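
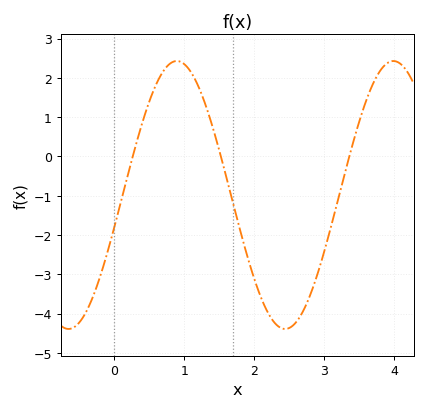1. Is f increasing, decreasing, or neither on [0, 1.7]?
neither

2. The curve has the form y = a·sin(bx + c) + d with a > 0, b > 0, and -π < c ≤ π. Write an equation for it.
y = 3.41sin(2.03x - 0.24) - 0.98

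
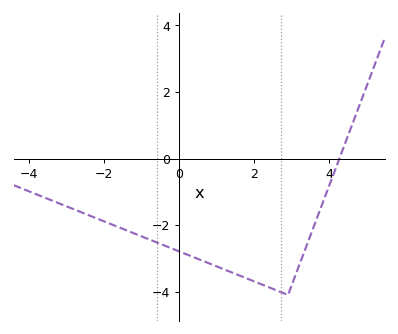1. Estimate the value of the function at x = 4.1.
-0.6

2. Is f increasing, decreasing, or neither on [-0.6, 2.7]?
decreasing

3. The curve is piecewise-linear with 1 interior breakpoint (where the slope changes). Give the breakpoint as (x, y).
(2.9, -4.1)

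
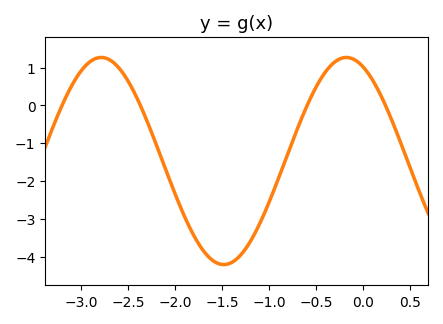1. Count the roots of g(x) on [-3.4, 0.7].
4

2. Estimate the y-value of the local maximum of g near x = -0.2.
1.3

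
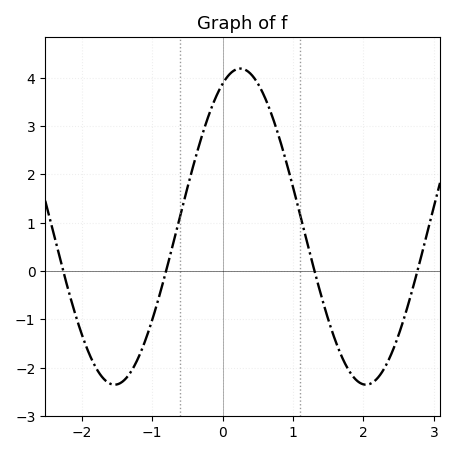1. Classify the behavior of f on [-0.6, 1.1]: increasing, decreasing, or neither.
neither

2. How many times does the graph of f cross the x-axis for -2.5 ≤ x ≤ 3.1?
4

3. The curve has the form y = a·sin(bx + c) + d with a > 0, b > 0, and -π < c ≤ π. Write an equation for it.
y = 3.27sin(1.76x + 1.13) + 0.92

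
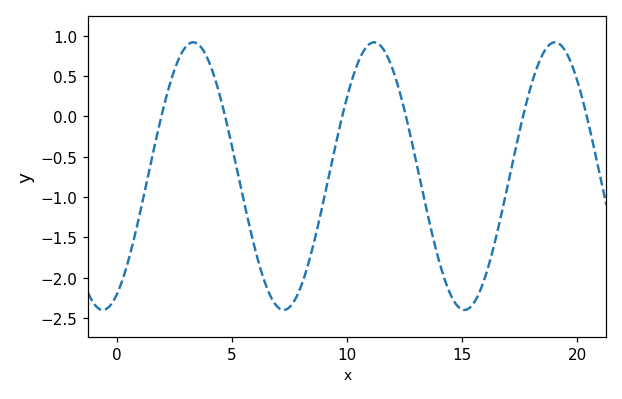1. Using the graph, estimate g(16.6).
-1.34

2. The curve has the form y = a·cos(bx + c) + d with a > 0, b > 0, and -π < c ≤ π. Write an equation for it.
y = 1.66cos(0.8x - 2.65) - 0.74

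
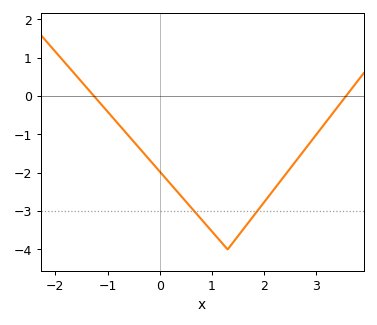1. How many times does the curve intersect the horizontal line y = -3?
2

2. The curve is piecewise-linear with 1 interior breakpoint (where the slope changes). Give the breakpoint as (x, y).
(1.3, -4)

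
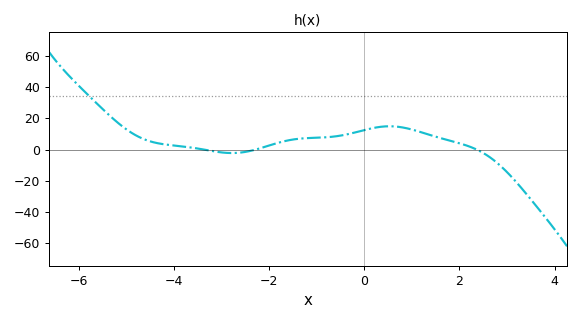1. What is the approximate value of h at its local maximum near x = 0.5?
14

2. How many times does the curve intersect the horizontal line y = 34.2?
1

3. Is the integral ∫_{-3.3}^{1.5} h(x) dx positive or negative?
positive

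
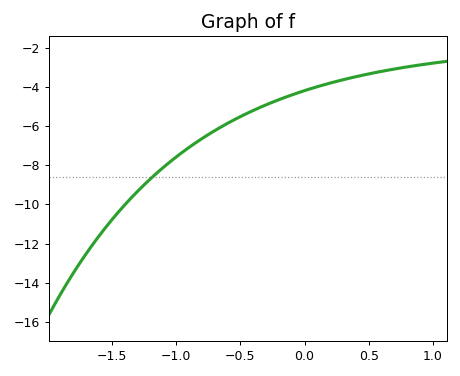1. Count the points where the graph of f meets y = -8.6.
1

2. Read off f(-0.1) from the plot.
-4.4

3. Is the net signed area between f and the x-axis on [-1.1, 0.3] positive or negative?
negative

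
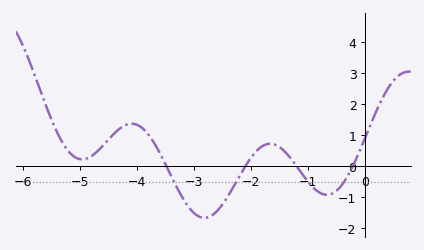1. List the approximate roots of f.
-3.48, -2.1, -1.2, -0.217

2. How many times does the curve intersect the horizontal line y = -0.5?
4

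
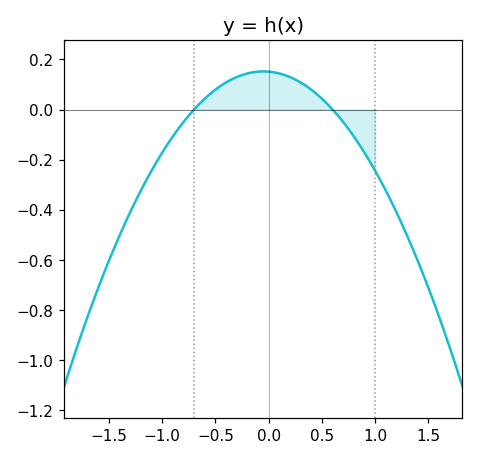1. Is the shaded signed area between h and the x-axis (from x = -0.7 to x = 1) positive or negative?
positive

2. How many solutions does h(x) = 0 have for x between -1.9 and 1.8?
2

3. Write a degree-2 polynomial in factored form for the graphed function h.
y = -0.36(x + 0.7)(x - 0.6)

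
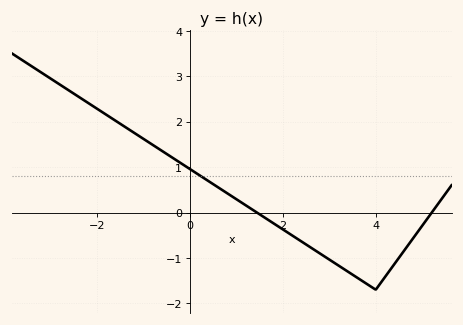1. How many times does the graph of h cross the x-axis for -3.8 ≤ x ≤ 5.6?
2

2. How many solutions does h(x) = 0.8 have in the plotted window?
1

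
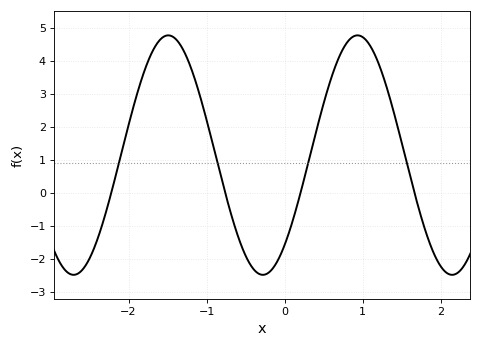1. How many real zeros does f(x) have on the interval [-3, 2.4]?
4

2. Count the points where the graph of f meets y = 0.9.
4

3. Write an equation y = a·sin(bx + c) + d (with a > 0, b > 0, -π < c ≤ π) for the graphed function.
y = 3.63sin(2.6x - 0.85) + 1.14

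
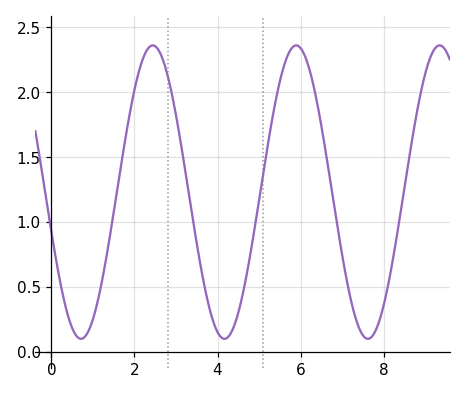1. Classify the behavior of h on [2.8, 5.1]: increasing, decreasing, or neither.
neither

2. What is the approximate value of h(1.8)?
1.7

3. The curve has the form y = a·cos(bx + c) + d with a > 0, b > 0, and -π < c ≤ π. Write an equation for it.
y = 1.13cos(1.8x + 1.8) + 1.23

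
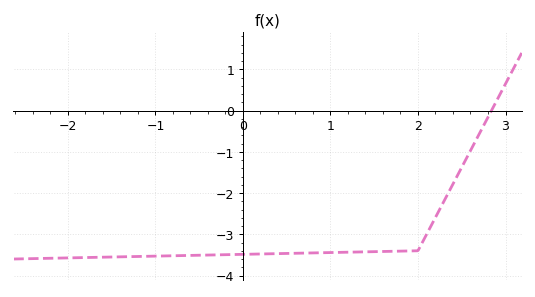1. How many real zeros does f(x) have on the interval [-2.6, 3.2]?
1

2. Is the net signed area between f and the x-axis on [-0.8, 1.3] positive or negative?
negative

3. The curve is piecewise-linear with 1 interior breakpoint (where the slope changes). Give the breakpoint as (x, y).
(2, -3.4)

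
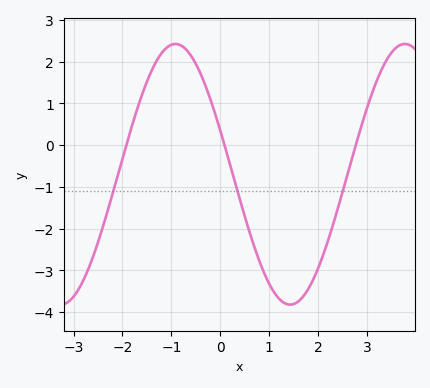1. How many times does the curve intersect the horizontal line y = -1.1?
3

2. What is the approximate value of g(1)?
-3.33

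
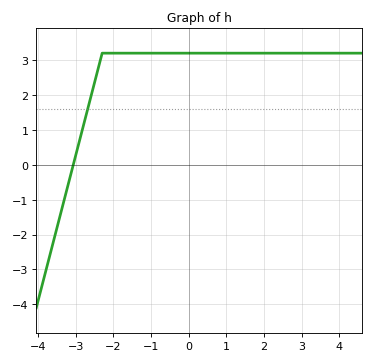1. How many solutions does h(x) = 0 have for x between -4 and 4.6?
1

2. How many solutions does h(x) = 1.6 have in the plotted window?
1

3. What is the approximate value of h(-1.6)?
3.2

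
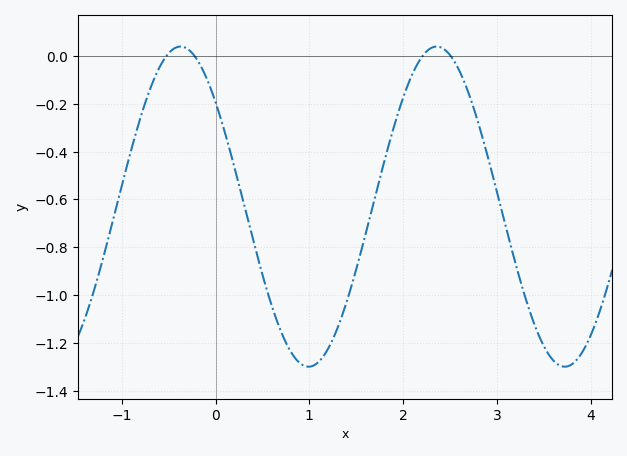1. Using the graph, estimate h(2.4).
0.037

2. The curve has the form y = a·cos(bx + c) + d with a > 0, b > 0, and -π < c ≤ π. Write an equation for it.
y = 0.67cos(2.3x + 0.86) - 0.63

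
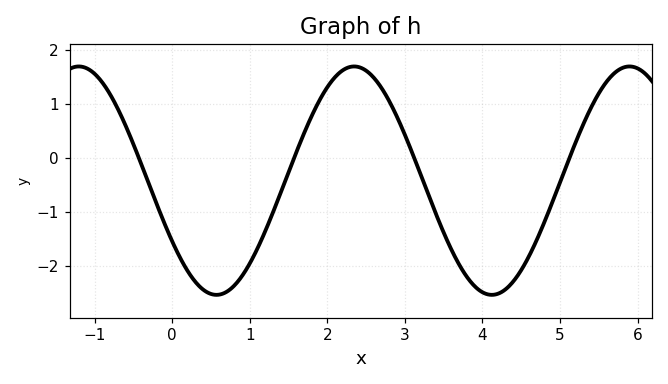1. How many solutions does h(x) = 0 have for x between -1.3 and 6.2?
4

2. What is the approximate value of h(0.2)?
-2.1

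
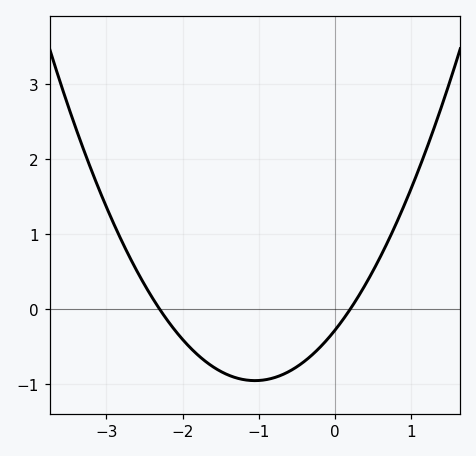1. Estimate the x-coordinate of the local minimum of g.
-1.05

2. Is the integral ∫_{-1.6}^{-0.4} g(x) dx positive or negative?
negative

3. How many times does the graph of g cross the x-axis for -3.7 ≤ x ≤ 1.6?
2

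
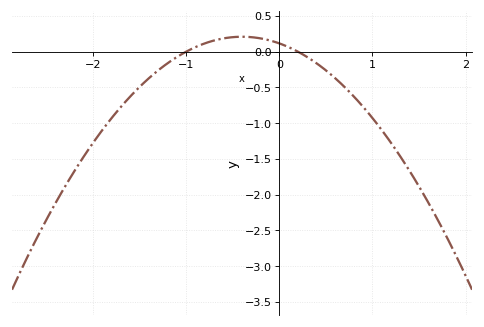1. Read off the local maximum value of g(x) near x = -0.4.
0.2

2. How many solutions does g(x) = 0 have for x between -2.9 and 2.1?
2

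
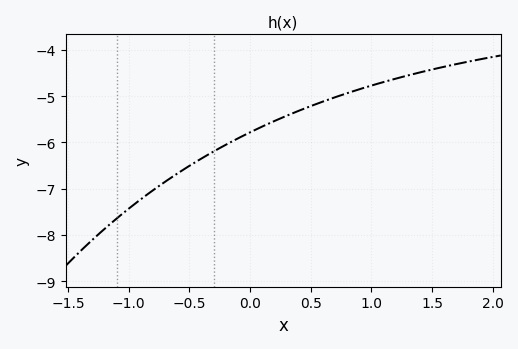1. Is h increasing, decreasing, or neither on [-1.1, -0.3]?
increasing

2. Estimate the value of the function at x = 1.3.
-4.55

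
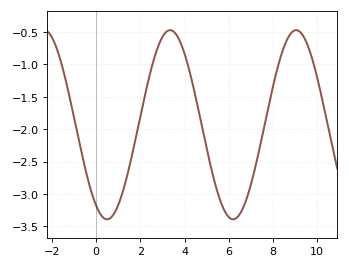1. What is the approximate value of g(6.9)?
-3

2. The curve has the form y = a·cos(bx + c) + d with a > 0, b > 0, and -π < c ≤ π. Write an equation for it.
y = 1.46cos(1.1x + 2.6) - 1.93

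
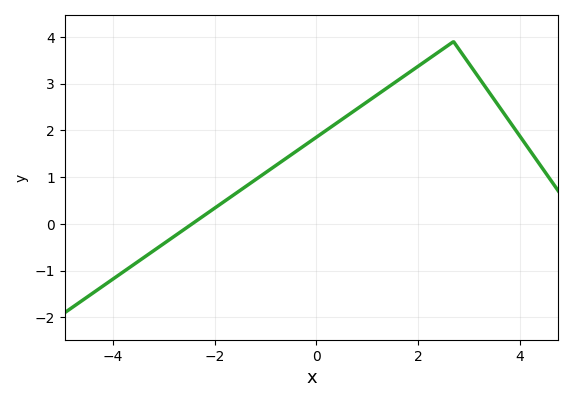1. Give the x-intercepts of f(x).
-2.4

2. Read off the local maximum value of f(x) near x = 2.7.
3.9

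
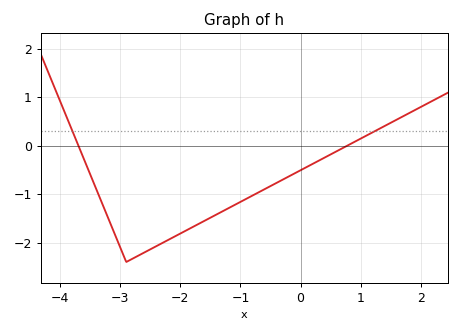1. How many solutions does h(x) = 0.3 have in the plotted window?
2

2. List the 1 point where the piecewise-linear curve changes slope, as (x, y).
(-2.9, -2.4)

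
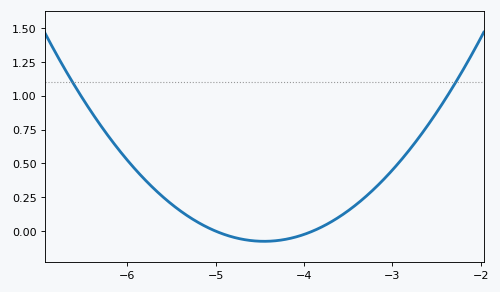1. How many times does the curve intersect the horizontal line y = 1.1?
2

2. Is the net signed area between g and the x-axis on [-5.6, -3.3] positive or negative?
positive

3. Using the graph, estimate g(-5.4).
0.14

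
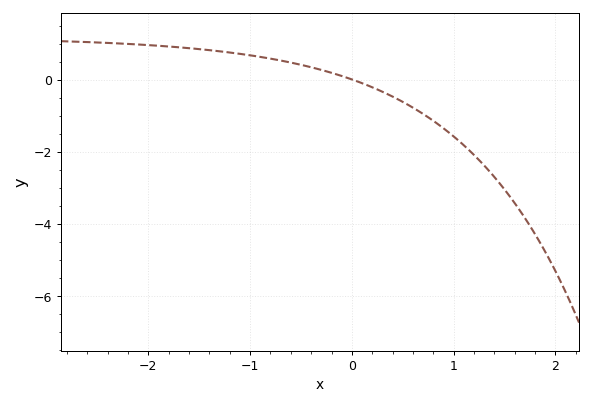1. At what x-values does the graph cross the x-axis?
0.01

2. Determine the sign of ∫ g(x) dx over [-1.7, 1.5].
negative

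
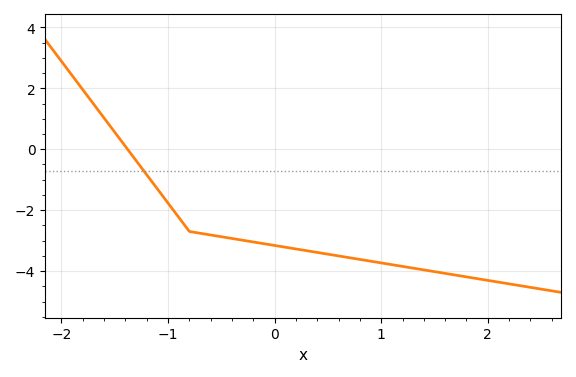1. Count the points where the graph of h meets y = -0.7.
1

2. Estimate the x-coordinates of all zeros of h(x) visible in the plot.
-1.4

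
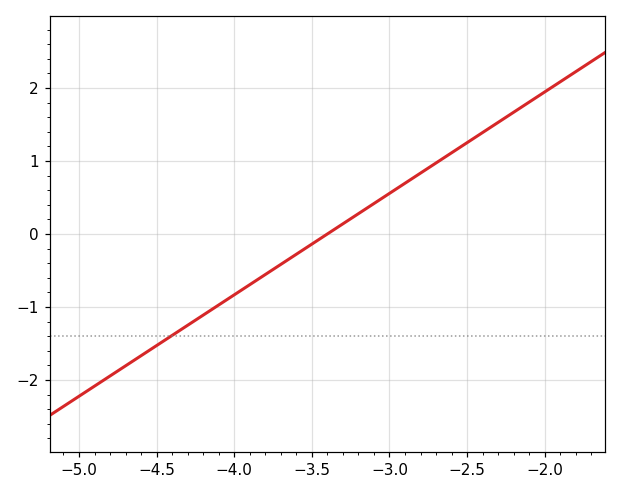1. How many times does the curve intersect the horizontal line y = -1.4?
1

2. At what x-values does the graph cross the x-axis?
-3.4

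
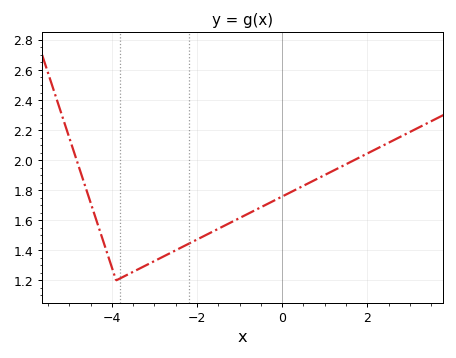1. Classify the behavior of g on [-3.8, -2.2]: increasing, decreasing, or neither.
increasing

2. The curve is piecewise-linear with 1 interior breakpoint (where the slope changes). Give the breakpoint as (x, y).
(-3.9, 1.2)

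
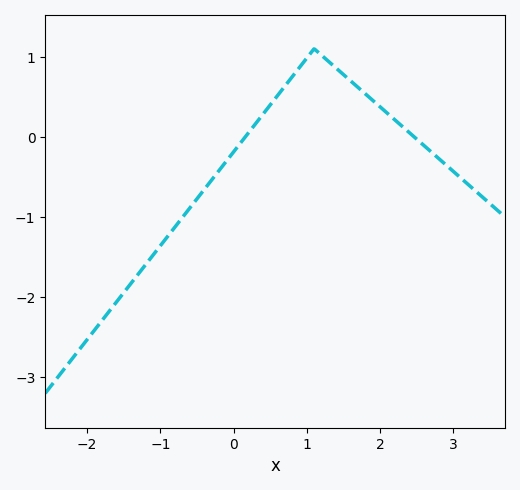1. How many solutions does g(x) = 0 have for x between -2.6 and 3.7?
2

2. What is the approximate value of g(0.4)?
0.3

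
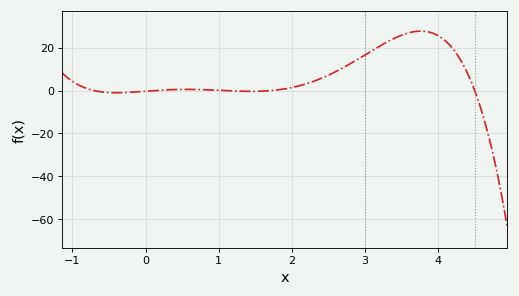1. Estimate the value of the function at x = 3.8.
28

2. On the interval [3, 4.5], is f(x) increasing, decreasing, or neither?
neither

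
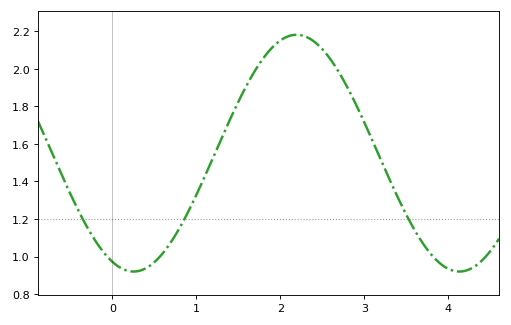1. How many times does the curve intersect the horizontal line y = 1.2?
3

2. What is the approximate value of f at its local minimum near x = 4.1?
0.92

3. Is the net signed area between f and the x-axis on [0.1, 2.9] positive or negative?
positive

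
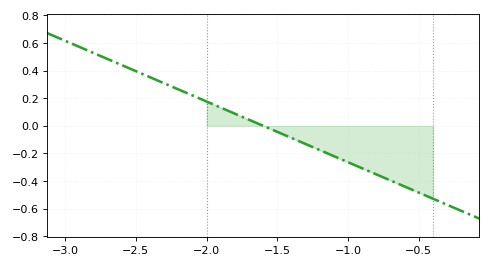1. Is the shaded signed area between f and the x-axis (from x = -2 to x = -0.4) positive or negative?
negative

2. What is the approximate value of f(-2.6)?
0.44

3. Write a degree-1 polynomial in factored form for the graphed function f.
y = -0.44(x + 1.6)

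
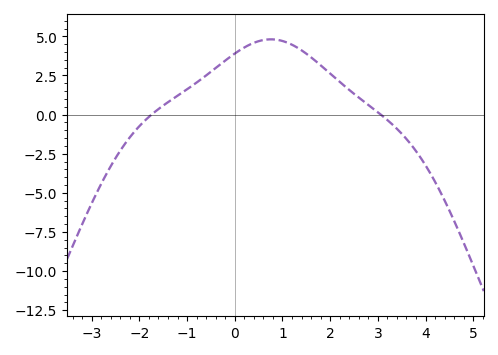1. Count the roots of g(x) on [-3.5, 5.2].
2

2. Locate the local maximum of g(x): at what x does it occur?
0.8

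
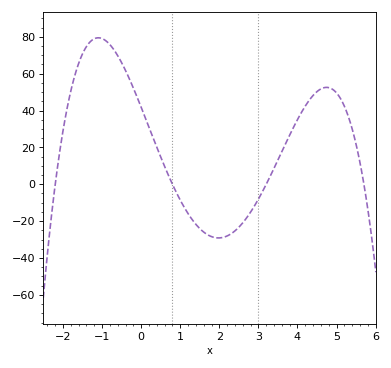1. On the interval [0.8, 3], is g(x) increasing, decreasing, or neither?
neither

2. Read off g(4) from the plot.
35.1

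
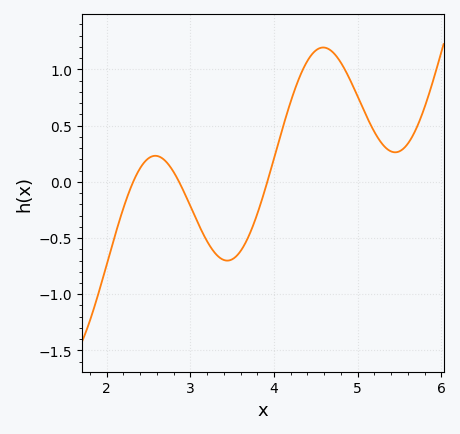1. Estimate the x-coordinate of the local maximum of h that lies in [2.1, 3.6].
2.58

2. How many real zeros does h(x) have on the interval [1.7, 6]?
3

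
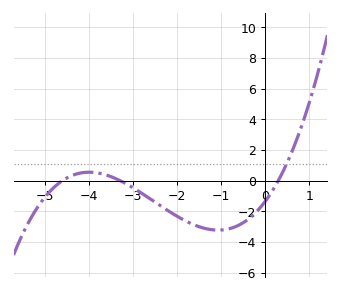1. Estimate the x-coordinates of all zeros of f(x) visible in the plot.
-4.6, -3.3, 0.3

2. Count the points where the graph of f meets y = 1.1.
1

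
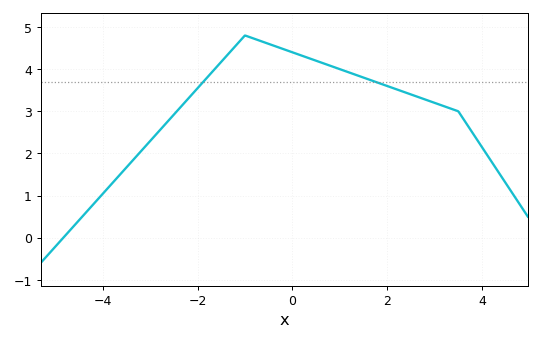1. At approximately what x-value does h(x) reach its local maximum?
-1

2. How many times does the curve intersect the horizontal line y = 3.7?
2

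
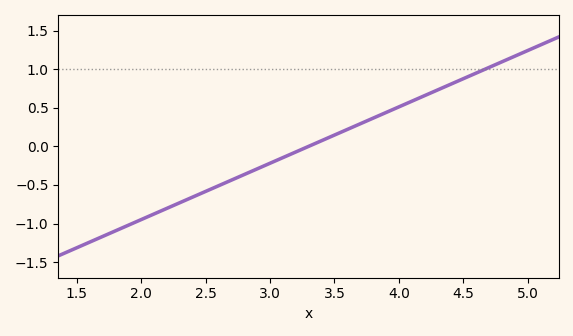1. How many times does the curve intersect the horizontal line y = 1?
1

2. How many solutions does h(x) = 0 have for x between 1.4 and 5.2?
1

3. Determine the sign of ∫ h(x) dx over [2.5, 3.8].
negative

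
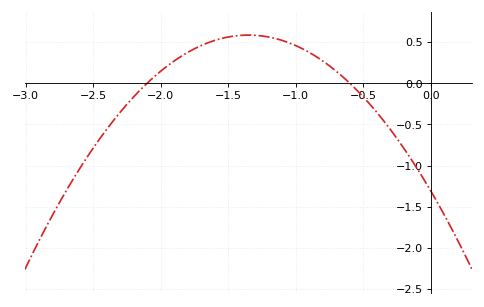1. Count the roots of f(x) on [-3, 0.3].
2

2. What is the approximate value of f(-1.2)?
0.55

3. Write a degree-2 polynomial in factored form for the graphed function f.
y = -1.04(x + 2.1)(x + 0.6)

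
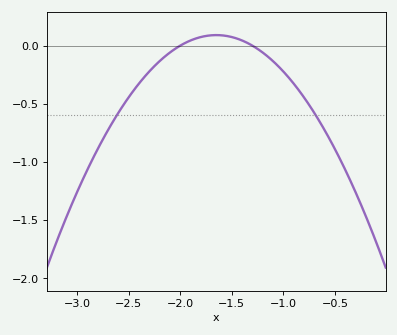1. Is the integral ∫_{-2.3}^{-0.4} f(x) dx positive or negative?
negative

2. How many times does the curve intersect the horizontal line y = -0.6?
2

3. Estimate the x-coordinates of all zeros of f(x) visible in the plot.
-2, -1.3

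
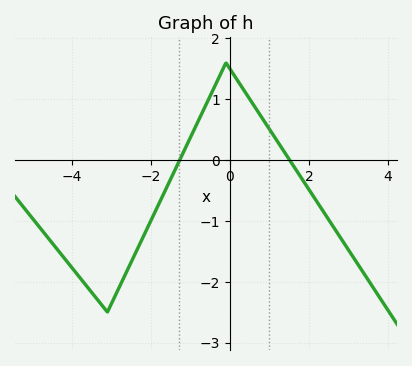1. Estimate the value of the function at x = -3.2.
-2.4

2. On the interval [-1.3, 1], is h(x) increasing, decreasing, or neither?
neither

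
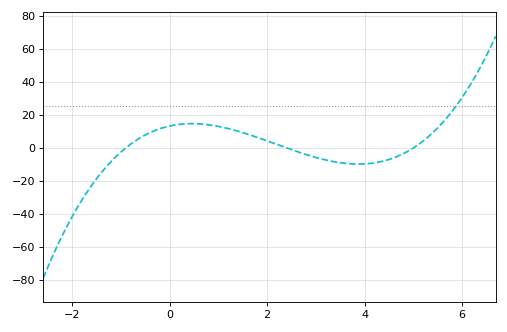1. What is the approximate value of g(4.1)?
-10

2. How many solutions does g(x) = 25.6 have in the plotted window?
1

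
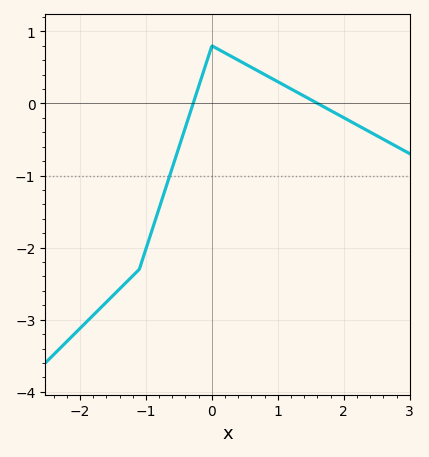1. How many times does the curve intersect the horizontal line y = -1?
1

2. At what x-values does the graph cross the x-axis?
-0.284, 1.6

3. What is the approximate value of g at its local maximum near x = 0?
0.799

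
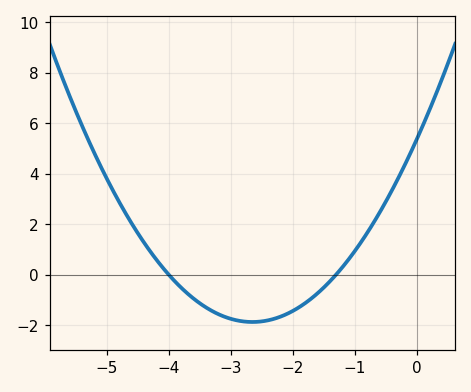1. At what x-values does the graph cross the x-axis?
-4, -1.3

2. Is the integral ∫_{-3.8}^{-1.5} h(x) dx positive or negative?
negative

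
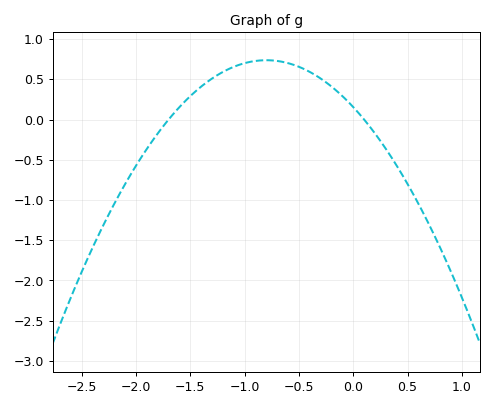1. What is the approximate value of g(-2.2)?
-1.05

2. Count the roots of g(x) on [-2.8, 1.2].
2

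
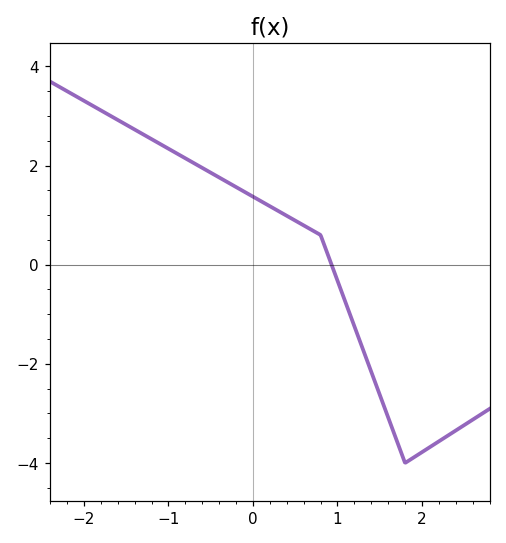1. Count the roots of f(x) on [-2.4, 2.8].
1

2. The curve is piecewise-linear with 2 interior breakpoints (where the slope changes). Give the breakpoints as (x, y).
(0.8, 0.6); (1.8, -4)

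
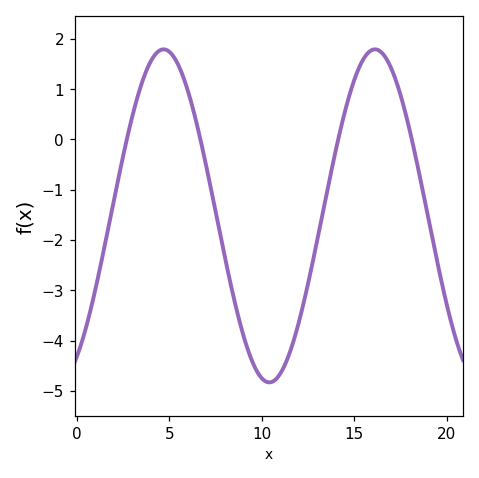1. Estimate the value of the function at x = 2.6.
-0.2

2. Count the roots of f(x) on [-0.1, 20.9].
4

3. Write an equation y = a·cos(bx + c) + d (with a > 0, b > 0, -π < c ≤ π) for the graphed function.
y = 3.31cos(0.55x - 2.6) - 1.52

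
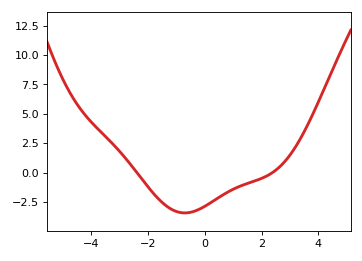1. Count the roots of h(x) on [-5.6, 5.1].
2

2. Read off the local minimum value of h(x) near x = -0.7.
-3.43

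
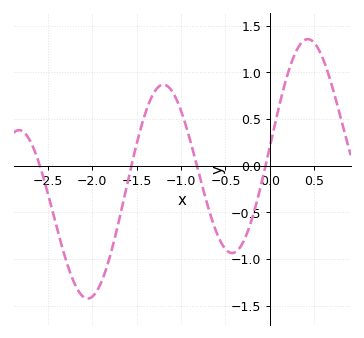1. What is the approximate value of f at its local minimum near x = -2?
-1.42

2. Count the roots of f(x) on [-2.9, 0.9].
4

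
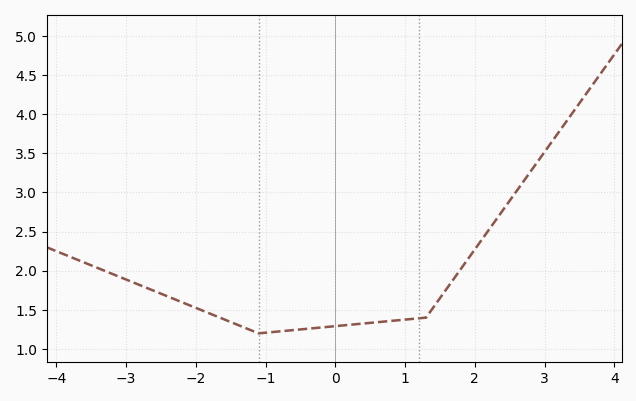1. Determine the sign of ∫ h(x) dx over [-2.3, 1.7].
positive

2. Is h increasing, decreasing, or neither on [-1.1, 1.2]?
increasing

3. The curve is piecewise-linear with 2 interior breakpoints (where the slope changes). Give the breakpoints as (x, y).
(-1.1, 1.2); (1.3, 1.4)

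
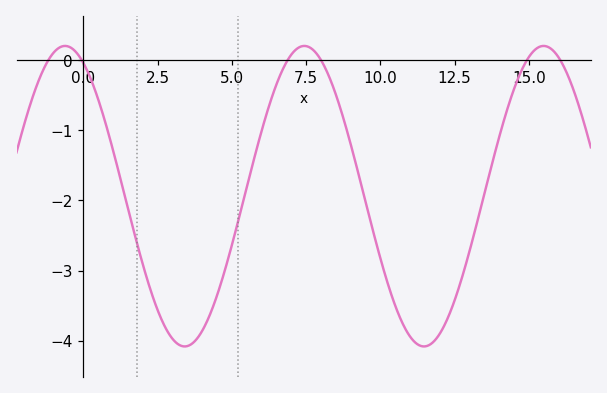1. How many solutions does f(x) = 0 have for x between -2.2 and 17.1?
6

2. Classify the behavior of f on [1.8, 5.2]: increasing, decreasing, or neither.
neither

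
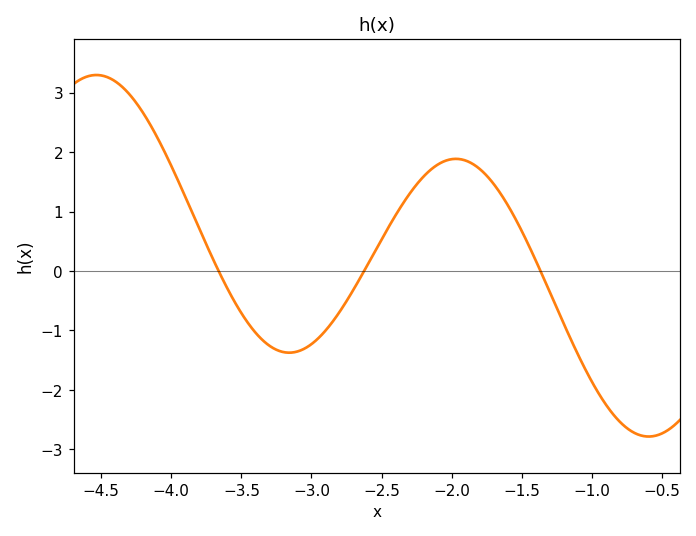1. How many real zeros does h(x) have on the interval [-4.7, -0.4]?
3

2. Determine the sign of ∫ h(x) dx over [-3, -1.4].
positive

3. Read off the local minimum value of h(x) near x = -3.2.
-1.37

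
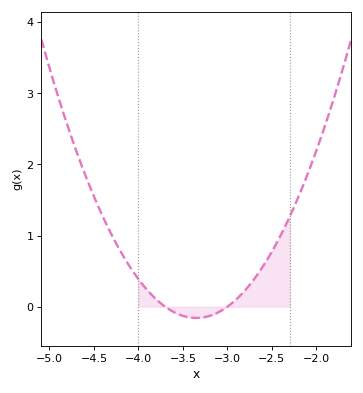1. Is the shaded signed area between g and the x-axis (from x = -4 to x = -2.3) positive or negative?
positive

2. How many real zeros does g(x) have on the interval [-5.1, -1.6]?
2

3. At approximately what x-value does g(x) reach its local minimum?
-3.35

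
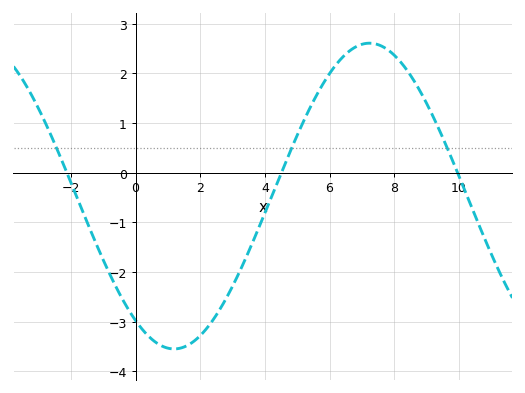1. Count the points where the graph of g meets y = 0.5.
3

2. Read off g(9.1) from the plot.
1.27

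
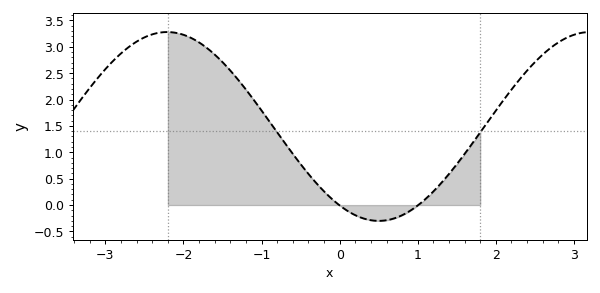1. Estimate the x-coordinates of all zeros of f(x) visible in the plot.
0, 1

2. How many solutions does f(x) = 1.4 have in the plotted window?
2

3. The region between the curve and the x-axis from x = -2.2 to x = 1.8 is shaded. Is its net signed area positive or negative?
positive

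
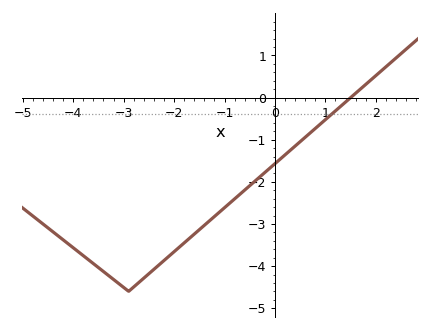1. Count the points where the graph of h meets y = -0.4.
1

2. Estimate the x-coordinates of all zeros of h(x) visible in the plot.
1.5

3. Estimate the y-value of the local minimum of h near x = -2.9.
-4.6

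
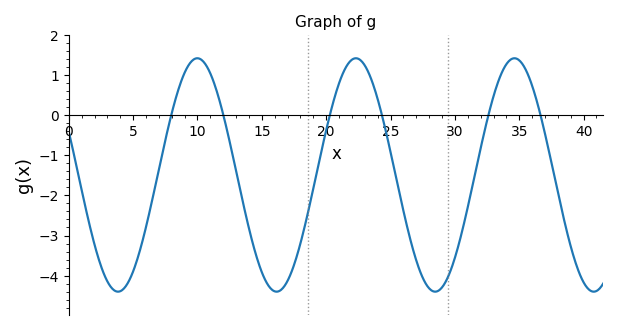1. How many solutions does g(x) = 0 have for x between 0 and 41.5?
6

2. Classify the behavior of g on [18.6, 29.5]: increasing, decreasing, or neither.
neither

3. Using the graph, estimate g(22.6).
1.4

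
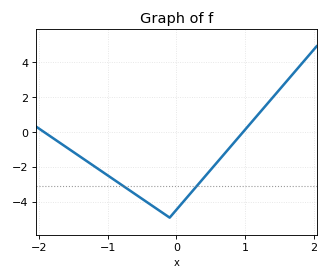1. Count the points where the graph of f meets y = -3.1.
2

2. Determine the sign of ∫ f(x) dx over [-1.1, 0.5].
negative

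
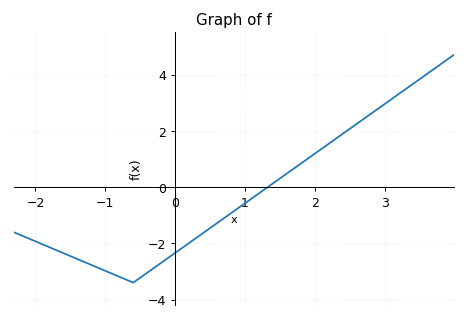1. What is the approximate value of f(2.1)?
1.37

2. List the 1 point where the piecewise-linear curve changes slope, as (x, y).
(-0.6, -3.4)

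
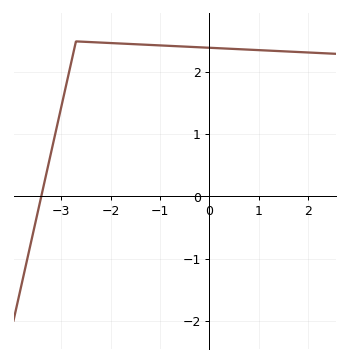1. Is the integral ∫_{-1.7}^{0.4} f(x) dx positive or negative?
positive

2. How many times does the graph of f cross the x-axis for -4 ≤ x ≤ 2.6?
1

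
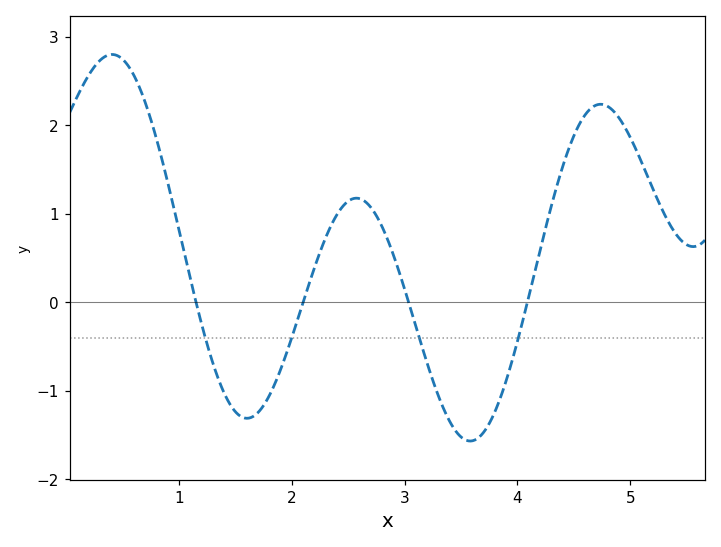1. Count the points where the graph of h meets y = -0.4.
4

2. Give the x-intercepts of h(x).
1.15, 2.1, 3.04, 4.09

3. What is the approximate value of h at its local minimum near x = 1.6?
-1.31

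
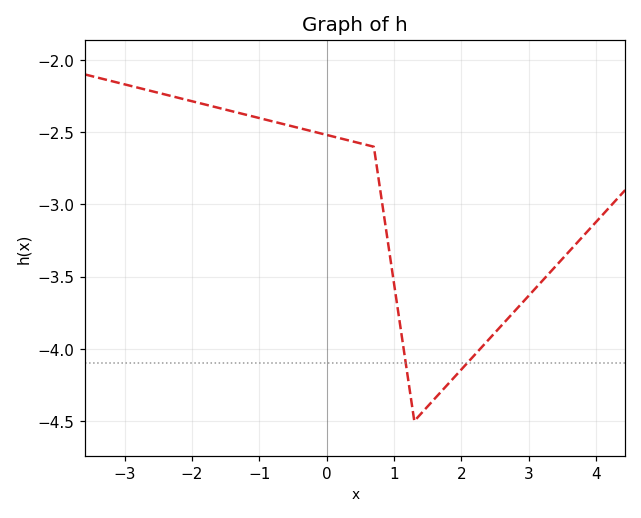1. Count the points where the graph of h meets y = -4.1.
2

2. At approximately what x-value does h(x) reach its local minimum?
1.3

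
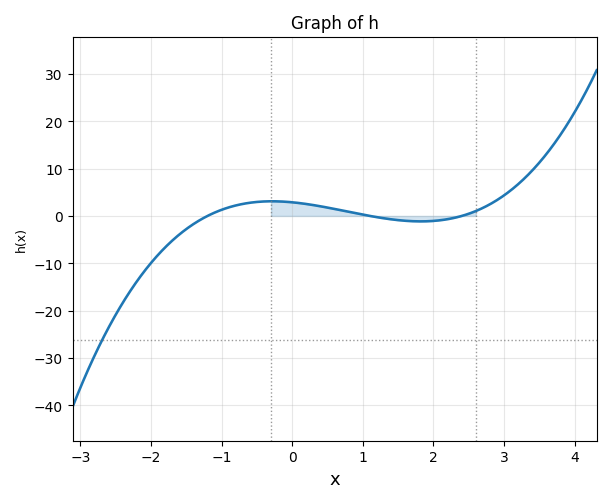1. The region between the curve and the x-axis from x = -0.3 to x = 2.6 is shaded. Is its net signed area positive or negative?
positive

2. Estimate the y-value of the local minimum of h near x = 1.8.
-1.15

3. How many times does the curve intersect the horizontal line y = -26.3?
1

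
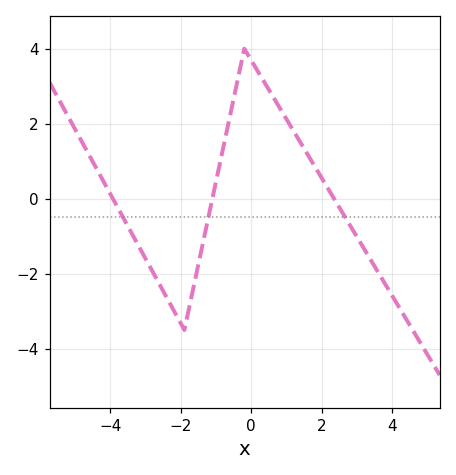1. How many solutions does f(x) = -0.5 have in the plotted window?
3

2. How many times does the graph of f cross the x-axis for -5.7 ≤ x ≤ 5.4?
3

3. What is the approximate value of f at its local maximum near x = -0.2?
4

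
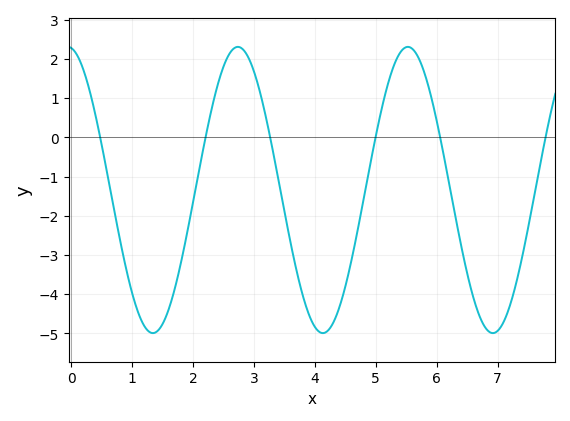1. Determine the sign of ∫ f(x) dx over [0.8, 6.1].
negative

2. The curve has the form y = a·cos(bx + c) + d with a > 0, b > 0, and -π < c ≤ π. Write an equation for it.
y = 3.65cos(2.2x + 0.13) - 1.34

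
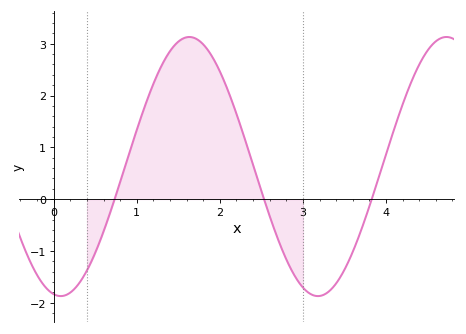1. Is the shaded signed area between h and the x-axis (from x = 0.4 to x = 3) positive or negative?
positive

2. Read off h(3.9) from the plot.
0.4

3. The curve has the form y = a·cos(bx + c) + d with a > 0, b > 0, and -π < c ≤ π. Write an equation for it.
y = 2.5cos(2x + 3) + 0.63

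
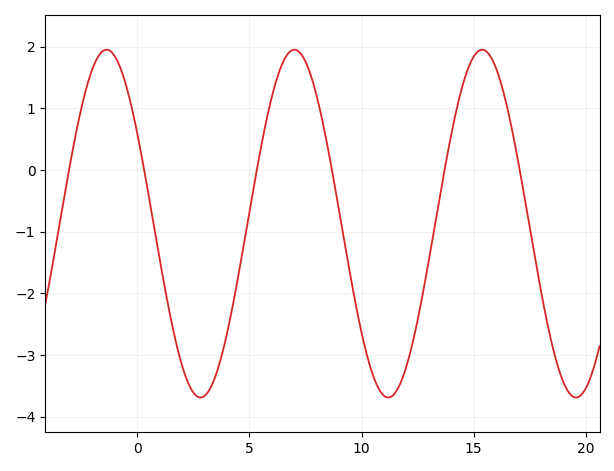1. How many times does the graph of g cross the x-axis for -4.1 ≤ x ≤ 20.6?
6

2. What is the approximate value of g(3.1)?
-3.6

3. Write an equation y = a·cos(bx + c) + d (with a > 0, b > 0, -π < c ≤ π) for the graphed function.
y = 2.82cos(0.75x + 1) - 0.87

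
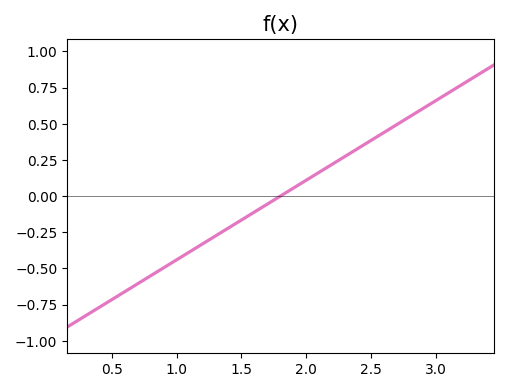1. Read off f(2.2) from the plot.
0.22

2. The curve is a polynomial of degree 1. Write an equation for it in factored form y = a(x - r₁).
y = 0.55(x - 1.8)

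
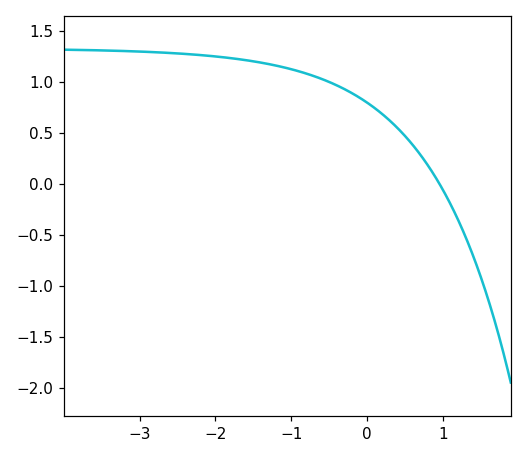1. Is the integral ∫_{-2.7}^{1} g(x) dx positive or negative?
positive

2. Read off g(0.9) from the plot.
0.05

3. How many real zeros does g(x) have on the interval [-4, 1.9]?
1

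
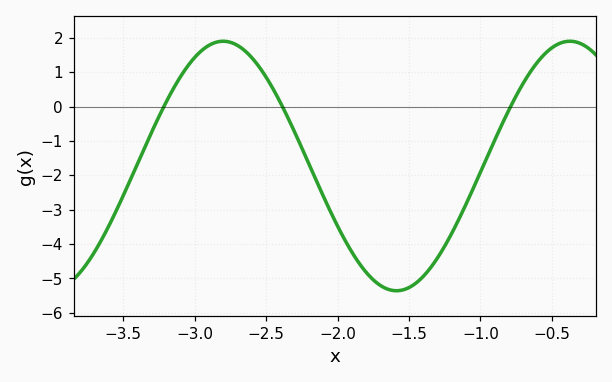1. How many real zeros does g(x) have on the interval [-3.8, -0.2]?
3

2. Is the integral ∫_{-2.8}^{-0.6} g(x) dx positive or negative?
negative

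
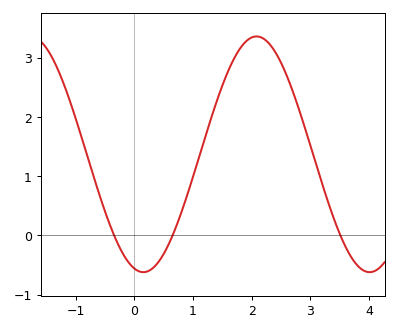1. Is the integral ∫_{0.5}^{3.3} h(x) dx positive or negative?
positive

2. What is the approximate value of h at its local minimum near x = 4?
-0.62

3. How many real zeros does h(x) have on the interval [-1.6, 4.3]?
3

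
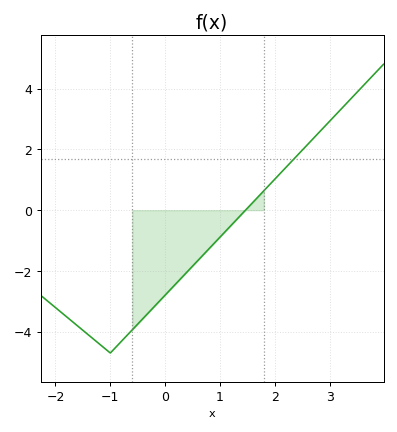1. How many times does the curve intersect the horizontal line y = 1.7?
1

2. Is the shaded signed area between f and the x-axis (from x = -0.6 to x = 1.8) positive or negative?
negative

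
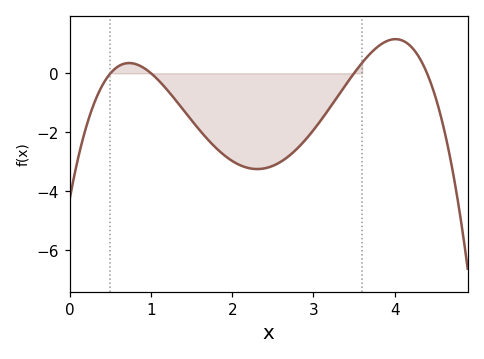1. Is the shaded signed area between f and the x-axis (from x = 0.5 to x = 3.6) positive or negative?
negative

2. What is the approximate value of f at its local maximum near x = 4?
1.2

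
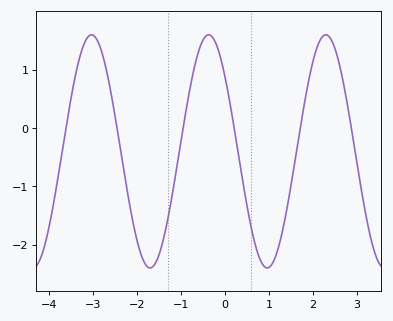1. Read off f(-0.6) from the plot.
1.3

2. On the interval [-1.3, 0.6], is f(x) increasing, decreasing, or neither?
neither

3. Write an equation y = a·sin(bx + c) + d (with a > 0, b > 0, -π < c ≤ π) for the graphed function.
y = 2sin(2.4x + 2.5) - 0.4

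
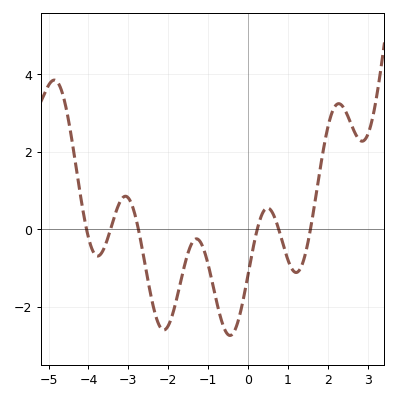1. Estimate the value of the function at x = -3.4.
0.2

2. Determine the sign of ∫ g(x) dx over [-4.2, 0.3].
negative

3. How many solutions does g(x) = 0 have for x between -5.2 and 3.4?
6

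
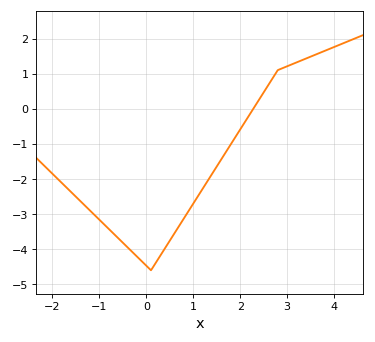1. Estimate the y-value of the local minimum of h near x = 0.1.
-4.6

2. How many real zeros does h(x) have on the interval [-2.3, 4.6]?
1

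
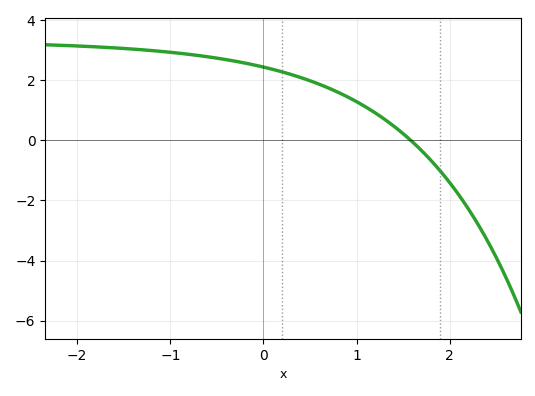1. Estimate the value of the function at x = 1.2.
0.915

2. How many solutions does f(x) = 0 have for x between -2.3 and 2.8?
1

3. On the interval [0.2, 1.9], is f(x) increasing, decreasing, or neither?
decreasing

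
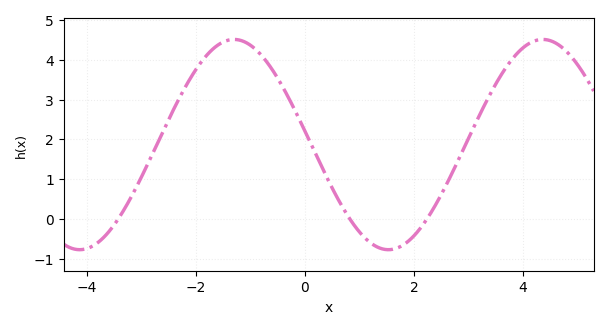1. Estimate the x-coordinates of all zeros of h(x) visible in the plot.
-3.4, 0.8, 2.2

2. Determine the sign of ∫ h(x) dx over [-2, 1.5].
positive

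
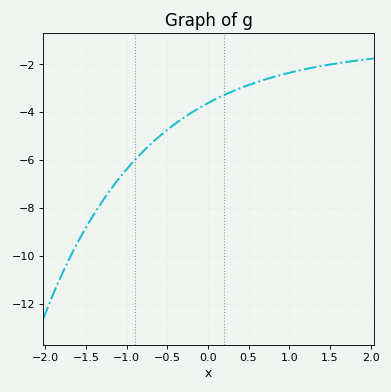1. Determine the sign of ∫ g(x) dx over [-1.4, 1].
negative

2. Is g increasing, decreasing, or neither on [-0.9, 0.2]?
increasing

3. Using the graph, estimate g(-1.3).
-7.73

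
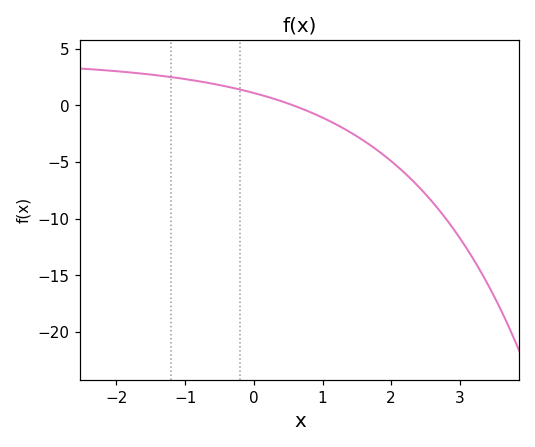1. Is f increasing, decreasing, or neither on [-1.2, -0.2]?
decreasing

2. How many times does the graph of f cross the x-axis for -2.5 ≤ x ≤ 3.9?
1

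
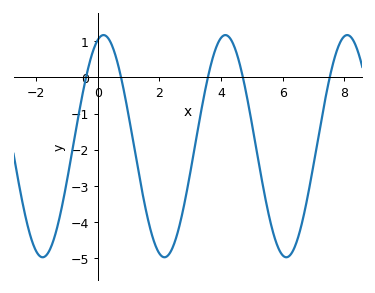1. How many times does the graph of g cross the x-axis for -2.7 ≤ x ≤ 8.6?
5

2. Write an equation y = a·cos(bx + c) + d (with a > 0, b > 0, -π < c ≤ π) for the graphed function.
y = 3.07cos(1.6x - 0.3) - 1.9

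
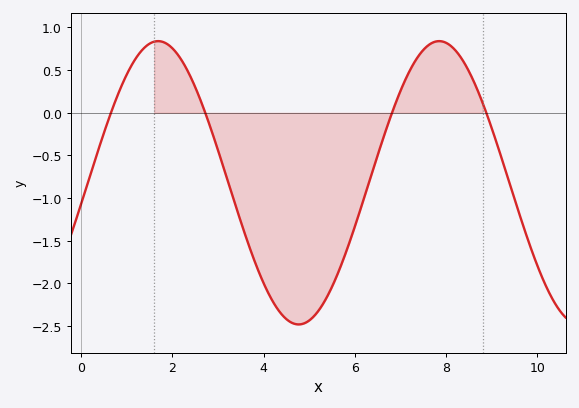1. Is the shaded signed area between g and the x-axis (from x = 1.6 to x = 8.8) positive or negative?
negative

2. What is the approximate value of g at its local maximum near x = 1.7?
0.84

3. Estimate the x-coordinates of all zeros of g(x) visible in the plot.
0.654, 2.72, 6.81, 8.88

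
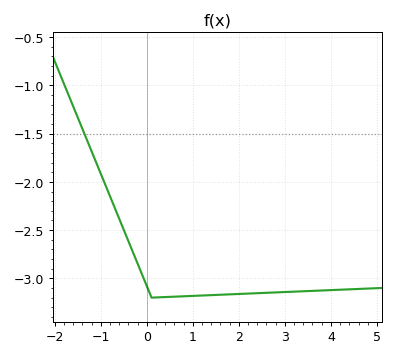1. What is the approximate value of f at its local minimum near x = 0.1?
-3.2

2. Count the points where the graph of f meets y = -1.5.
1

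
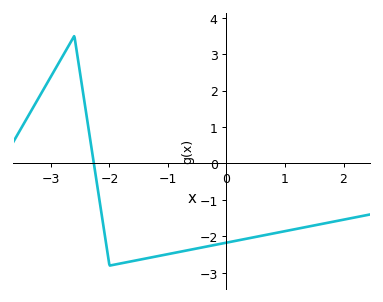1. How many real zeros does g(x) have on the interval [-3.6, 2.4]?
1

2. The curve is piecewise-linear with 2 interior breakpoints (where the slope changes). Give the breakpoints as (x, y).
(-2.6, 3.5); (-2, -2.8)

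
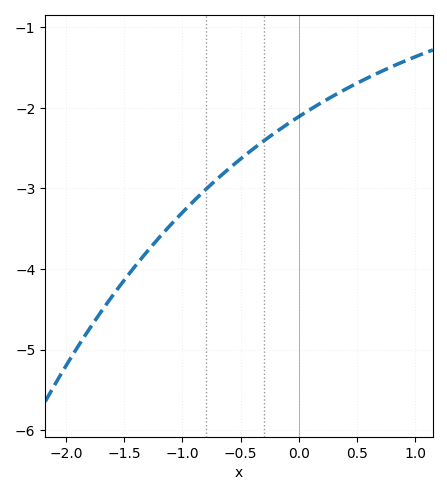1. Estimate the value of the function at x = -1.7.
-4.53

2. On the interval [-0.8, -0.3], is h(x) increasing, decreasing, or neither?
increasing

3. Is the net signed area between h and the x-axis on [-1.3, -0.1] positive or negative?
negative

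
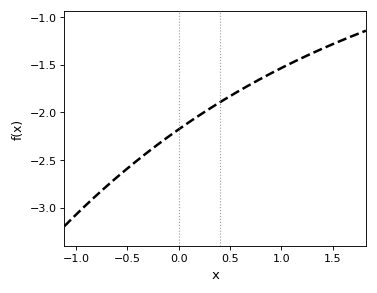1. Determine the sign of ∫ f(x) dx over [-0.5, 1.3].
negative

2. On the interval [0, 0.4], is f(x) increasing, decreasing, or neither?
increasing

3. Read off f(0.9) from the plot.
-1.59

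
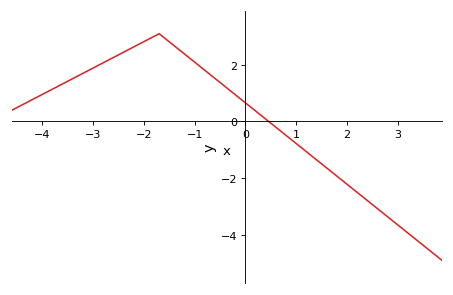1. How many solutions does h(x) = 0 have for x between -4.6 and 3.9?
1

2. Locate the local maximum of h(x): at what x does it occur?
-1.7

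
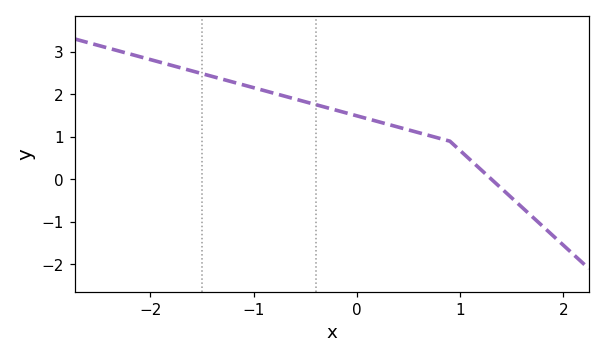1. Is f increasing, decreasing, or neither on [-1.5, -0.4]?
decreasing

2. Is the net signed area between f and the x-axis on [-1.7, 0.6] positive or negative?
positive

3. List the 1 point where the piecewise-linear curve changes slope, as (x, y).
(0.9, 0.9)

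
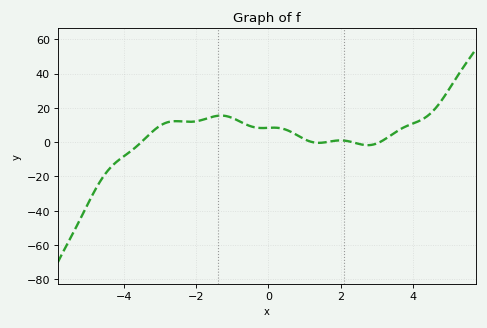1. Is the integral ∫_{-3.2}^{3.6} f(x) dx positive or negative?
positive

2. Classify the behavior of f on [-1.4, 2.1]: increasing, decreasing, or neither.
neither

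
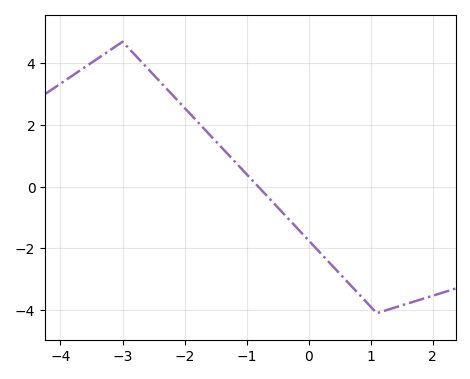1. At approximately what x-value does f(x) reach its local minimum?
1.1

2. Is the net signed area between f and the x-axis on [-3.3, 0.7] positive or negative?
positive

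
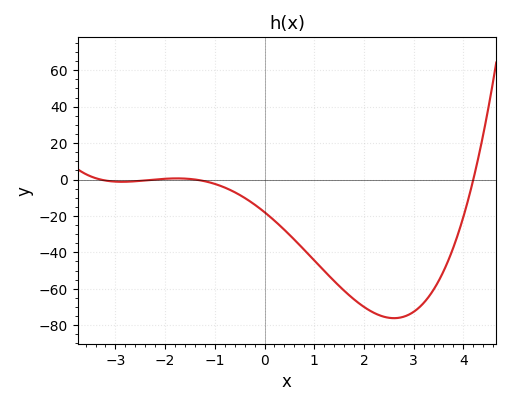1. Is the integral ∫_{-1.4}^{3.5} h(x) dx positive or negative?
negative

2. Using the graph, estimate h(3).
-72.6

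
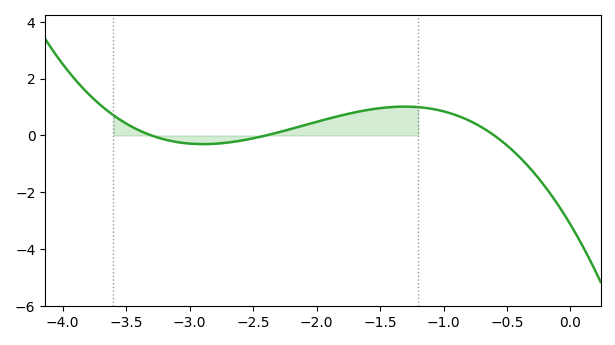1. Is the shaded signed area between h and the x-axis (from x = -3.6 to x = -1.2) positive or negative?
positive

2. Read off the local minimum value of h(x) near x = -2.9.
-0.4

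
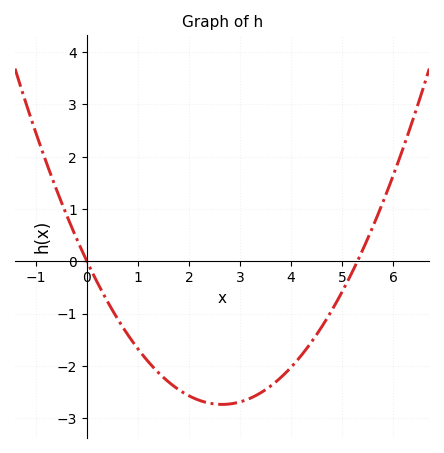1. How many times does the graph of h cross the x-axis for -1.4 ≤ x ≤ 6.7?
2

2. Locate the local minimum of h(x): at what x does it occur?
2.65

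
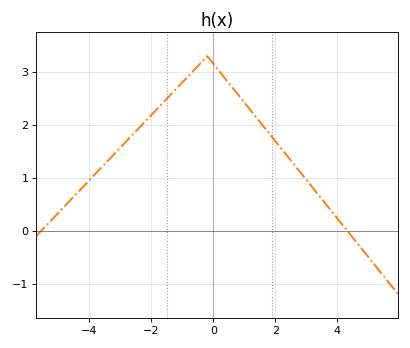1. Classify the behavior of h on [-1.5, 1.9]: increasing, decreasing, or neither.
neither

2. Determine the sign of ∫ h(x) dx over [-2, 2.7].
positive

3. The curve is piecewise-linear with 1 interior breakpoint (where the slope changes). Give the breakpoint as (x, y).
(-0.2, 3.3)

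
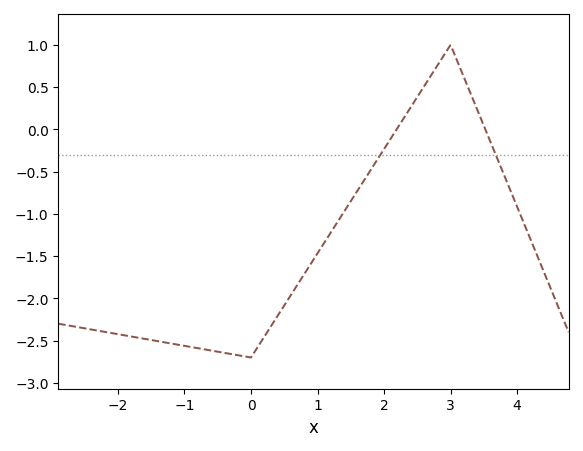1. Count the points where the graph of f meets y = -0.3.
2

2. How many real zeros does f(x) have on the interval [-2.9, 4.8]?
2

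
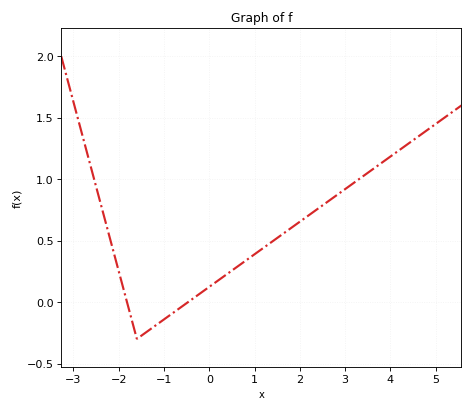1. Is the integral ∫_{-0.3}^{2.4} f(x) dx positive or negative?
positive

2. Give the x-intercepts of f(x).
-1.82, -0.468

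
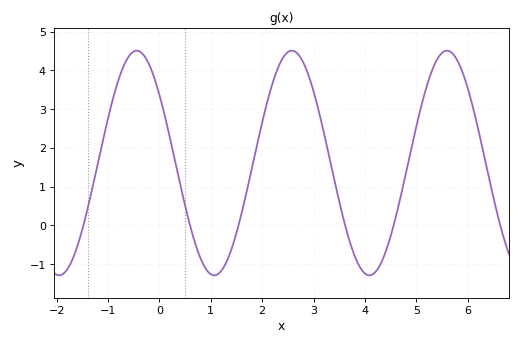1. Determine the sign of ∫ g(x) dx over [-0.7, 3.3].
positive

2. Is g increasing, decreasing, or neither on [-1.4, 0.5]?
neither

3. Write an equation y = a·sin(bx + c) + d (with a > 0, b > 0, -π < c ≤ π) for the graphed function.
y = 2.9sin(2.08x + 2.49) + 1.61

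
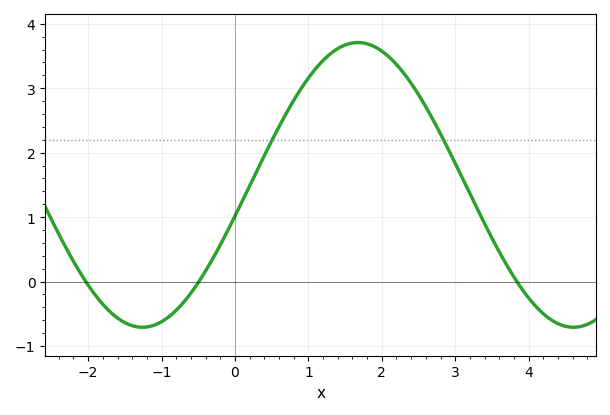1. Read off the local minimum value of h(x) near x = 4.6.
-0.7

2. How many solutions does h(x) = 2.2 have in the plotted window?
2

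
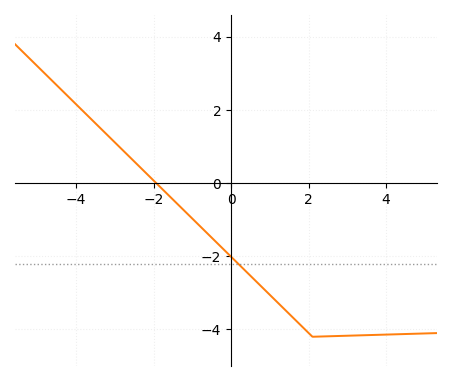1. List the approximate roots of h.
-1.93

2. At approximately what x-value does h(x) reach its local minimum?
2.1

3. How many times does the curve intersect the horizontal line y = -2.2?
1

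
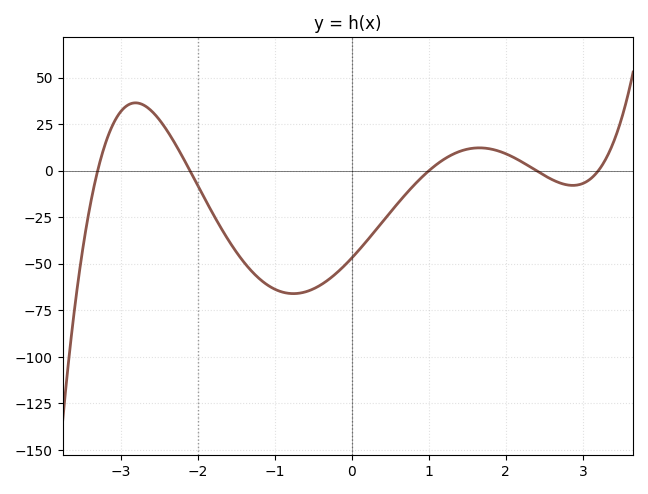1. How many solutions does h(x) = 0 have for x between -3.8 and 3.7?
5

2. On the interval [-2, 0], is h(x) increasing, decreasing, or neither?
neither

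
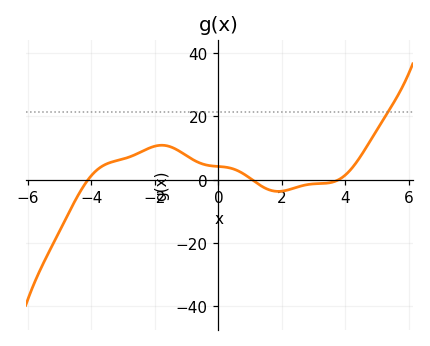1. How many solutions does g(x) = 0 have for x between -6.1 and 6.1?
3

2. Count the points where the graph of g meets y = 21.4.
1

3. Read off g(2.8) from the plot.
-1.55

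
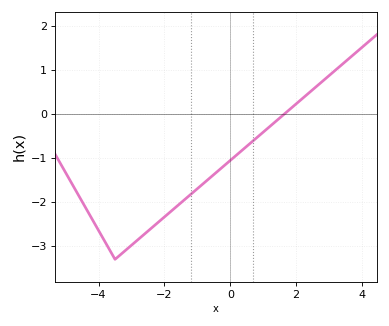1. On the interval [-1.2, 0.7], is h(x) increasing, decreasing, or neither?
increasing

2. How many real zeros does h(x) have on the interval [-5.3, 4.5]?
1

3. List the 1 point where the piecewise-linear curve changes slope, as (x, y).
(-3.5, -3.3)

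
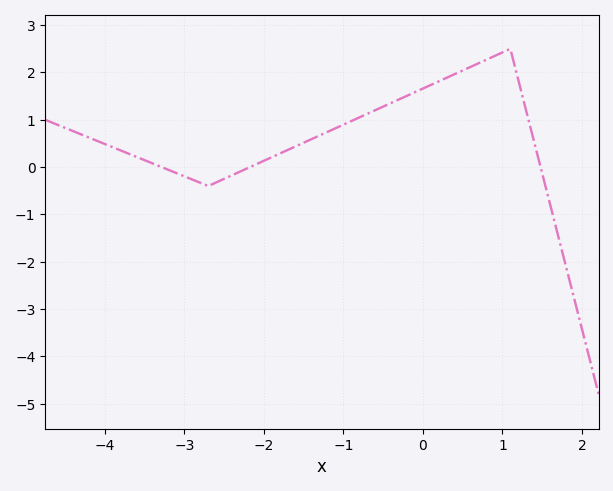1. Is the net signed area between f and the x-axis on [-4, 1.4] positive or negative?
positive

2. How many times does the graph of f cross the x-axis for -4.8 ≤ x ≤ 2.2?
3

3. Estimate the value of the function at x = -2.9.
-0.3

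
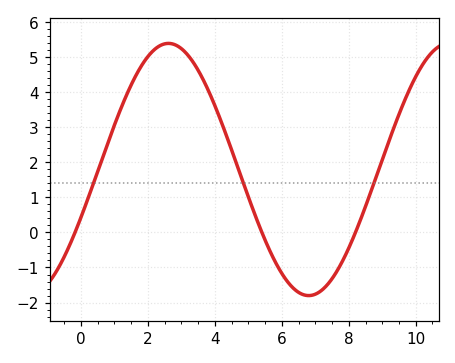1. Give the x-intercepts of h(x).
-0.177, 5.4, 8.2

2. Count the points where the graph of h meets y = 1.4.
3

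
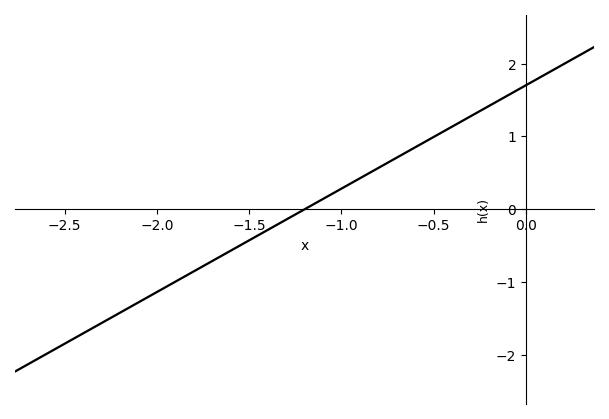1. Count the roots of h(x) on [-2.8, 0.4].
1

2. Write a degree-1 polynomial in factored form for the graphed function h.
y = 1.42(x + 1.2)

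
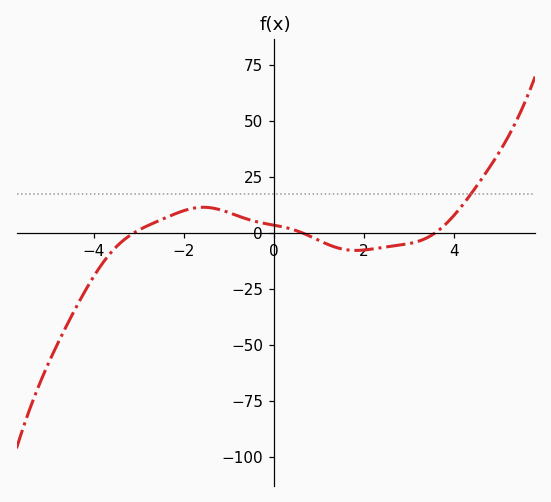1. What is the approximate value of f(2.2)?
-8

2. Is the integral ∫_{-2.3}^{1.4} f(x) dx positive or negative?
positive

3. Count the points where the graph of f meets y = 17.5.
1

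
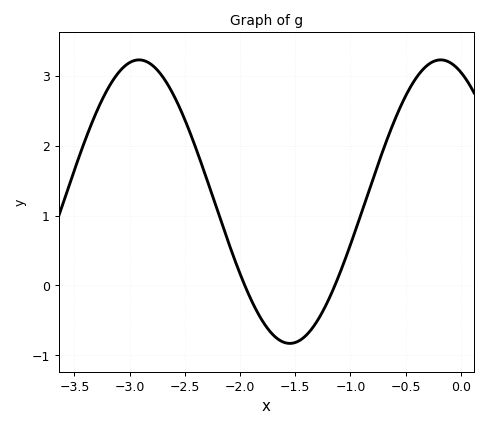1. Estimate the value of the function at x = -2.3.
1.52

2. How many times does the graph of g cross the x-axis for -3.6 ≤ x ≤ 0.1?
2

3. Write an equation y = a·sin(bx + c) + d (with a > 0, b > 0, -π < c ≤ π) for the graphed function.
y = 2.03sin(2.3x + 1.99) + 1.2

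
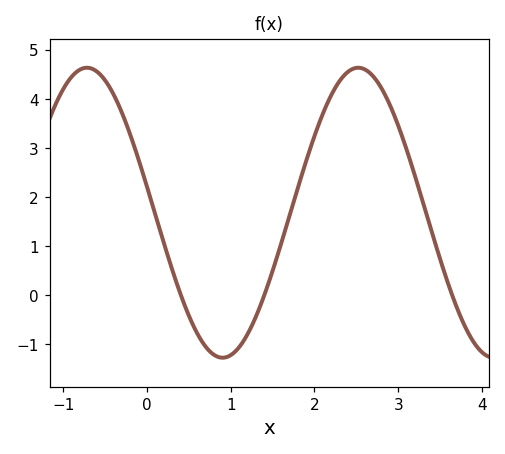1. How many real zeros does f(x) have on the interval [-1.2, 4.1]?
3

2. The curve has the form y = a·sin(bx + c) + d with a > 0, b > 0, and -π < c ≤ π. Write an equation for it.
y = 2.95sin(1.94x + 2.96) + 1.68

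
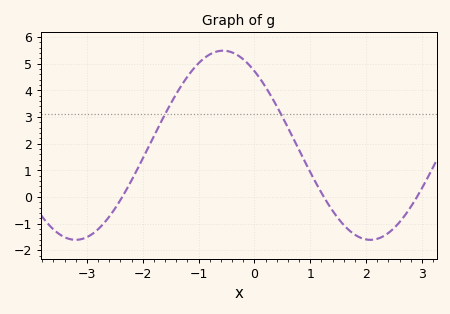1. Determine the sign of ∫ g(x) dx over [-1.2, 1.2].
positive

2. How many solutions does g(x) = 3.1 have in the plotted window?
2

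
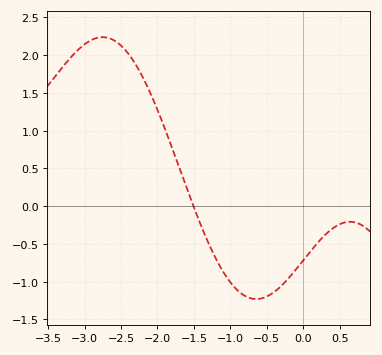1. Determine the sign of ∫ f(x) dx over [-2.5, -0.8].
positive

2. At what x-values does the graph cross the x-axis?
-1.5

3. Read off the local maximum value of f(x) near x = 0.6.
-0.2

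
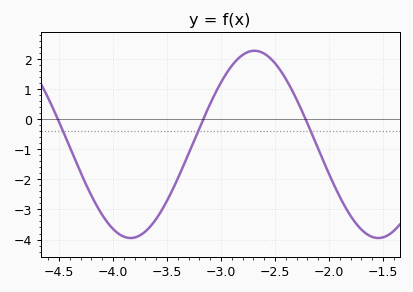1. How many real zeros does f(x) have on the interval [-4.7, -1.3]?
3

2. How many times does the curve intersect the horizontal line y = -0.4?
3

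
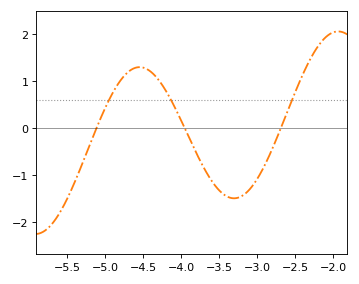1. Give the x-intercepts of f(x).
-5.12, -3.95, -2.69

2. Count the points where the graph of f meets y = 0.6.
3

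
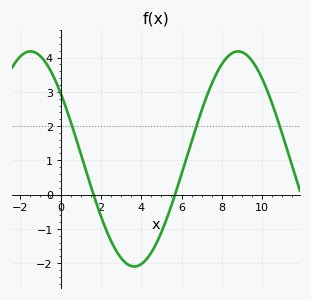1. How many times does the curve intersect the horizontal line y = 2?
3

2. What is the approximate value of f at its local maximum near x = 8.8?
4.18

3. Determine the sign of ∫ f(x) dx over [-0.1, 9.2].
positive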